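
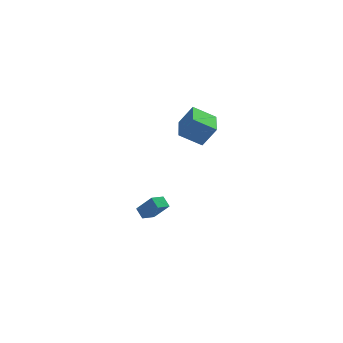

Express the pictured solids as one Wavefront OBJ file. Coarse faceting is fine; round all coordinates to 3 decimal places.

v -2.677 2.392 -4.189
v -3.105 2.855 -3.634
v -2.108 3.141 -4.377
v -2.535 3.605 -3.822
v -1.705 1.935 -3.058
v -2.132 2.399 -2.503
v -1.135 2.685 -3.246
v -1.563 3.148 -2.691
v 1.091 0.001 2.796
v -0.197 -0.283 3.609
v 0.832 1.926 3.058
v -0.456 1.642 3.872
v 1.896 -0.062 4.048
v 0.608 -0.346 4.862
v 1.637 1.863 4.311
v 0.349 1.579 5.124
f 2 4 1
f 5 2 1
f 1 4 3
f 3 5 1
f 2 8 4
f 6 2 5
f 6 8 2
f 4 8 3
f 7 5 3
f 3 8 7
f 7 6 5
f 8 6 7
f 10 12 9
f 13 10 9
f 9 12 11
f 11 13 9
f 10 16 12
f 14 10 13
f 14 16 10
f 12 16 11
f 15 13 11
f 11 16 15
f 15 14 13
f 16 14 15



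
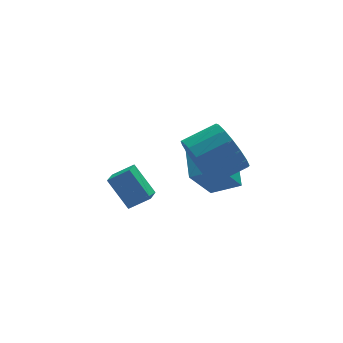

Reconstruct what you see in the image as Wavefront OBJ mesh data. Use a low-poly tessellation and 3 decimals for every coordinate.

v -4.242 1.887 2.533
v -4.635 1.16 2.837
v -3.549 1.704 2.99
v -3.942 0.977 3.294
v -3.758 1.203 1.526
v -4.151 0.476 1.83
v -3.065 1.02 1.983
v -3.458 0.293 2.287
v -1.411 1.657 2.618
v -1.082 2.104 1.751
v 0.181 2.191 2.275
v -0.149 1.743 3.142
v -1.225 2.483 2.032
v 0.038 2.57 2.556
v -1.411 2.673 2.448
v -0.148 2.759 2.972
v -1.596 2.629 2.903
v -0.333 2.716 3.426
v -1.739 2.363 3.292
v -0.477 2.45 3.816
v -1.808 1.935 3.527
v -0.545 2.022 4.051
v -1.785 1.443 3.554
v -0.522 1.53 4.078
v -1.677 1.001 3.366
v -0.414 1.087 3.89
v -1.508 0.708 3.007
v -0.245 0.795 3.531
v -1.317 0.633 2.559
v -0.054 0.719 3.083
v -1.147 0.792 2.124
v 0.115 0.879 2.648
v -1.039 1.15 1.803
v 0.224 1.236 2.327
v -1.015 1.623 1.668
v 0.248 1.71 2.192
v -1.336 2.658 1.198
v -0.402 2.178 1.691
v -0.967 4.195 1.993
v -0.033 3.716 2.486
v -0.387 3.124 -0.146
v 0.547 2.645 0.347
v -0.018 4.662 0.649
v 0.916 4.182 1.142
f 2 4 1
f 5 2 1
f 1 4 3
f 3 5 1
f 2 8 4
f 6 2 5
f 6 8 2
f 4 8 3
f 7 5 3
f 3 8 7
f 7 6 5
f 8 6 7
f 10 9 13
f 10 13 11
f 11 13 14
f 11 14 12
f 13 9 15
f 13 15 14
f 14 15 16
f 14 16 12
f 15 9 17
f 15 17 16
f 16 17 18
f 16 18 12
f 17 9 19
f 17 19 18
f 18 19 20
f 18 20 12
f 19 9 21
f 19 21 20
f 20 21 22
f 20 22 12
f 21 9 23
f 21 23 22
f 22 23 24
f 22 24 12
f 23 9 25
f 23 25 24
f 24 25 26
f 24 26 12
f 25 9 27
f 25 27 26
f 26 27 28
f 26 28 12
f 27 9 29
f 27 29 28
f 28 29 30
f 28 30 12
f 29 9 31
f 29 31 30
f 30 31 32
f 30 32 12
f 31 9 33
f 31 33 32
f 32 33 34
f 32 34 12
f 33 9 35
f 33 35 34
f 34 35 36
f 34 36 12
f 35 9 10
f 35 10 36
f 36 10 11
f 36 11 12
f 38 40 37
f 41 38 37
f 37 40 39
f 39 41 37
f 38 44 40
f 42 38 41
f 42 44 38
f 40 44 39
f 43 41 39
f 39 44 43
f 43 42 41
f 44 42 43



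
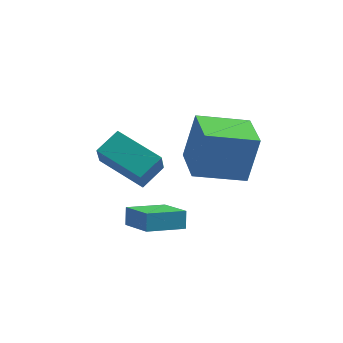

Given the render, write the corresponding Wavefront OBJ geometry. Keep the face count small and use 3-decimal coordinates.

v 1.407 -3.489 0.279
v 1.849 -3.169 2.317
v 0.963 -1.703 0.094
v 1.405 -1.382 2.132
v 3.435 -3.038 -0.232
v 3.877 -2.717 1.806
v 2.991 -1.251 -0.417
v 3.433 -0.931 1.621
v -0.146 -5.017 -1.732
v -0.158 -4.637 -1.028
v -1.032 -3.778 -2.417
v -1.044 -3.398 -1.713
v 1.244 -4.242 -2.127
v 1.232 -3.862 -1.423
v 0.358 -3.003 -2.812
v 0.346 -2.623 -2.108
v -2.373 -0.2 -1.561
v -2.4 -0.876 -0.451
v -1.638 0.666 -1.016
v -1.665 -0.01 0.094
v -0.595 -1.31 -2.194
v -0.622 -1.986 -1.084
v 0.14 -0.444 -1.649
v 0.113 -1.12 -0.539
f 2 4 1
f 5 2 1
f 1 4 3
f 3 5 1
f 2 8 4
f 6 2 5
f 6 8 2
f 4 8 3
f 7 5 3
f 3 8 7
f 7 6 5
f 8 6 7
f 10 12 9
f 13 10 9
f 9 12 11
f 11 13 9
f 10 16 12
f 14 10 13
f 14 16 10
f 12 16 11
f 15 13 11
f 11 16 15
f 15 14 13
f 16 14 15
f 18 20 17
f 21 18 17
f 17 20 19
f 19 21 17
f 18 24 20
f 22 18 21
f 22 24 18
f 20 24 19
f 23 21 19
f 19 24 23
f 23 22 21
f 24 22 23



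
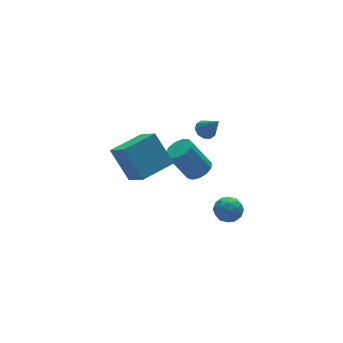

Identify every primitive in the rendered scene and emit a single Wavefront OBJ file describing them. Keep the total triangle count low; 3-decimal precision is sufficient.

v -2.887 -2.273 1.917
v -3.276 -1.066 3.398
v -2.956 -0.903 0.782
v -3.344 0.304 2.264
v -1.076 -1.984 2.156
v -1.464 -0.777 3.638
v -1.144 -0.614 1.022
v -1.533 0.593 2.503
v 2.997 2.909 -4.185
v 3.413 2.355 -3.786
v 2.52 2.917 -2.075
v 2.103 3.471 -2.475
v 3.662 2.73 -3.779
v 2.769 3.293 -2.069
v 3.7 3.163 -3.901
v 2.807 3.725 -2.191
v 3.515 3.514 -4.114
v 2.622 4.077 -2.403
v 3.164 3.674 -4.349
v 2.271 4.236 -2.638
v 2.761 3.59 -4.532
v 1.868 4.153 -2.822
v 2.433 3.29 -4.605
v 1.539 3.853 -2.895
v 2.283 2.869 -4.545
v 1.39 3.432 -2.834
v 2.36 2.461 -4.37
v 1.467 3.023 -2.66
v 2.639 2.195 -4.137
v 1.746 2.757 -2.427
v 3.032 2.155 -3.919
v 2.139 2.718 -2.209
v 0.617 -2.84 -1.513
v 1.27 -2.474 -1.762
v 1.29 -3.906 -1.318
v 1.943 -3.54 -1.567
v 1.611 -3.332 -0.882
v 1.196 -2.673 -1.003
v 1.364 -3.707 -2.077
v 0.949 -3.048 -2.198
v 1.732 -3.01 -2.111
v 1.884 -2.778 -1.373
v 0.676 -3.602 -1.707
v 0.828 -3.37 -0.969
v 0.885 -2.563 -1.655
v 1.675 -3.817 -1.425
v 1.481 -3.695 -1.023
v 1.864 -3.48 -1.169
v 0.841 -2.68 -1.208
v 1.224 -2.465 -1.355
v 1.425 -2.97 -0.838
v 1.336 -3.915 -1.725
v 1.719 -3.7 -1.872
v 0.696 -2.9 -1.911
v 1.079 -2.685 -2.057
v 1.135 -3.41 -2.242
v 1.54 -2.663 -2.006
v 1.935 -3.29 -1.892
v 1.595 -3.388 -2.191
v 1.351 -3 -2.262
v 1.629 -2.527 -1.572
v 2.025 -3.154 -1.458
v 1.83 -3.032 -1.055
v 1.586 -2.644 -1.126
v 1.901 -2.842 -1.777
v 0.535 -3.226 -1.622
v 0.931 -3.853 -1.508
v 0.974 -3.736 -1.954
v 0.73 -3.348 -2.025
v 0.625 -3.09 -1.188
v 1.02 -3.717 -1.074
v 1.209 -3.38 -0.818
v 0.965 -2.992 -0.889
v 0.659 -3.538 -1.303
v 1.448 -0.525 2.517
v 1.991 -0.323 2.534
v 1.712 -1.335 3.703
v 1.786 -0.104 2.729
v 1.451 -0.046 2.843
v 1.115 -0.171 2.833
v 0.906 -0.431 2.702
v 0.904 -0.727 2.5
v 1.11 -0.946 2.305
v 1.445 -1.005 2.191
v 1.781 -0.88 2.201
v 1.989 -0.62 2.332
f 2 4 1
f 5 2 1
f 1 4 3
f 3 5 1
f 2 8 4
f 6 2 5
f 6 8 2
f 4 8 3
f 7 5 3
f 3 8 7
f 7 6 5
f 8 6 7
f 10 9 13
f 10 13 11
f 11 13 14
f 11 14 12
f 13 9 15
f 13 15 14
f 14 15 16
f 14 16 12
f 15 9 17
f 15 17 16
f 16 17 18
f 16 18 12
f 17 9 19
f 17 19 18
f 18 19 20
f 18 20 12
f 19 9 21
f 19 21 20
f 20 21 22
f 20 22 12
f 21 9 23
f 21 23 22
f 22 23 24
f 22 24 12
f 23 9 25
f 23 25 24
f 24 25 26
f 24 26 12
f 25 9 27
f 25 27 26
f 26 27 28
f 26 28 12
f 27 9 29
f 27 29 28
f 28 29 30
f 28 30 12
f 29 9 31
f 29 31 30
f 30 31 32
f 30 32 12
f 31 9 10
f 31 10 32
f 32 10 11
f 32 11 12
f 33 70 49
f 70 44 73
f 49 73 38
f 70 73 49
f 33 49 45
f 49 38 50
f 45 50 34
f 49 50 45
f 33 45 54
f 45 34 55
f 54 55 40
f 45 55 54
f 33 54 66
f 54 40 69
f 66 69 43
f 54 69 66
f 33 66 70
f 66 43 74
f 70 74 44
f 66 74 70
f 34 50 61
f 50 38 64
f 61 64 42
f 50 64 61
f 38 73 51
f 73 44 72
f 51 72 37
f 73 72 51
f 44 74 71
f 74 43 67
f 71 67 35
f 74 67 71
f 43 69 68
f 69 40 56
f 68 56 39
f 69 56 68
f 40 55 60
f 55 34 57
f 60 57 41
f 55 57 60
f 36 62 48
f 62 42 63
f 48 63 37
f 62 63 48
f 36 48 46
f 48 37 47
f 46 47 35
f 48 47 46
f 36 46 53
f 46 35 52
f 53 52 39
f 46 52 53
f 36 53 58
f 53 39 59
f 58 59 41
f 53 59 58
f 36 58 62
f 58 41 65
f 62 65 42
f 58 65 62
f 37 63 51
f 63 42 64
f 51 64 38
f 63 64 51
f 35 47 71
f 47 37 72
f 71 72 44
f 47 72 71
f 39 52 68
f 52 35 67
f 68 67 43
f 52 67 68
f 41 59 60
f 59 39 56
f 60 56 40
f 59 56 60
f 42 65 61
f 65 41 57
f 61 57 34
f 65 57 61
f 76 75 78
f 76 78 77
f 78 75 79
f 78 79 77
f 79 75 80
f 79 80 77
f 80 75 81
f 80 81 77
f 81 75 82
f 81 82 77
f 82 75 83
f 82 83 77
f 83 75 84
f 83 84 77
f 84 75 85
f 84 85 77
f 85 75 86
f 85 86 77
f 86 75 76
f 86 76 77



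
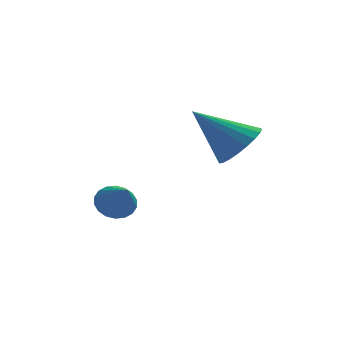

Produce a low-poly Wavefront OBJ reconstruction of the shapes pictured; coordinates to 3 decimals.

v 4.357 -3.266 -0.03
v 4.792 -2.646 0.333
v 3.063 -3.074 1.19
v 4.598 -2.472 0.1
v 4.363 -2.435 -0.156
v 4.126 -2.543 -0.389
v 3.93 -2.775 -0.561
v 3.807 -3.092 -0.641
v 3.78 -3.439 -0.615
v 3.853 -3.757 -0.489
v 4.012 -3.989 -0.283
v 4.232 -4.097 -0.033
v 4.473 -4.06 0.217
v 4.694 -3.887 0.424
v 4.857 -3.606 0.553
v 4.934 -3.266 0.581
v 4.911 -2.927 0.503
v 0.983 -1.064 -2.94
v 1.459 -1.234 -3.332
v 1.317 -2.016 -2.12
v 1.583 -1.043 -3.16
v 1.588 -0.856 -2.945
v 1.473 -0.71 -2.729
v 1.261 -0.635 -2.555
v 0.993 -0.644 -2.457
v 0.724 -0.737 -2.454
v 0.506 -0.894 -2.548
v 0.382 -1.085 -2.719
v 0.377 -1.272 -2.934
v 0.492 -1.418 -3.15
v 0.705 -1.493 -3.325
v 0.972 -1.484 -3.423
v 1.241 -1.391 -3.425
f 2 1 4
f 2 4 3
f 4 1 5
f 4 5 3
f 5 1 6
f 5 6 3
f 6 1 7
f 6 7 3
f 7 1 8
f 7 8 3
f 8 1 9
f 8 9 3
f 9 1 10
f 9 10 3
f 10 1 11
f 10 11 3
f 11 1 12
f 11 12 3
f 12 1 13
f 12 13 3
f 13 1 14
f 13 14 3
f 14 1 15
f 14 15 3
f 15 1 16
f 15 16 3
f 16 1 17
f 16 17 3
f 17 1 2
f 17 2 3
f 19 18 21
f 19 21 20
f 21 18 22
f 21 22 20
f 22 18 23
f 22 23 20
f 23 18 24
f 23 24 20
f 24 18 25
f 24 25 20
f 25 18 26
f 25 26 20
f 26 18 27
f 26 27 20
f 27 18 28
f 27 28 20
f 28 18 29
f 28 29 20
f 29 18 30
f 29 30 20
f 30 18 31
f 30 31 20
f 31 18 32
f 31 32 20
f 32 18 33
f 32 33 20
f 33 18 19
f 33 19 20



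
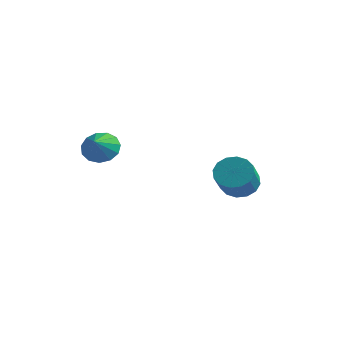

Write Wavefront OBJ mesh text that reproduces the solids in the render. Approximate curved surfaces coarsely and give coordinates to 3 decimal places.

v -1.94 -2.499 0.149
v -1.637 -2.916 -0.564
v -1.56 -3.321 0.791
v -1.269 -2.623 -0.407
v -1.114 -2.291 -0.073
v -1.221 -2.025 0.331
v -1.556 -1.909 0.678
v -2.013 -1.981 0.856
v -2.447 -2.217 0.81
v -2.72 -2.542 0.554
v -2.745 -2.854 0.17
v -2.514 -3.053 -0.222
v -2.101 -3.076 -0.495
v 1.075 3.262 -2.796
v 1.92 3.342 -3.178
v 2.529 2.118 -2.086
v 1.685 2.038 -1.704
v 1.915 3.661 -2.818
v 2.524 2.437 -1.725
v 1.686 3.873 -2.451
v 2.295 2.649 -1.359
v 1.293 3.922 -2.178
v 1.902 2.698 -1.086
v 0.841 3.794 -2.07
v 1.451 2.57 -0.978
v 0.453 3.523 -2.156
v 1.062 2.299 -1.064
v 0.231 3.182 -2.414
v 0.84 1.958 -1.322
v 0.236 2.863 -2.775
v 0.845 1.639 -1.682
v 0.465 2.651 -3.141
v 1.074 1.427 -2.049
v 0.858 2.602 -3.414
v 1.467 1.378 -2.322
v 1.309 2.73 -3.522
v 1.919 1.506 -2.43
v 1.698 3.001 -3.436
v 2.307 1.777 -2.344
f 2 1 4
f 2 4 3
f 4 1 5
f 4 5 3
f 5 1 6
f 5 6 3
f 6 1 7
f 6 7 3
f 7 1 8
f 7 8 3
f 8 1 9
f 8 9 3
f 9 1 10
f 9 10 3
f 10 1 11
f 10 11 3
f 11 1 12
f 11 12 3
f 12 1 13
f 12 13 3
f 13 1 2
f 13 2 3
f 15 14 18
f 15 18 16
f 16 18 19
f 16 19 17
f 18 14 20
f 18 20 19
f 19 20 21
f 19 21 17
f 20 14 22
f 20 22 21
f 21 22 23
f 21 23 17
f 22 14 24
f 22 24 23
f 23 24 25
f 23 25 17
f 24 14 26
f 24 26 25
f 25 26 27
f 25 27 17
f 26 14 28
f 26 28 27
f 27 28 29
f 27 29 17
f 28 14 30
f 28 30 29
f 29 30 31
f 29 31 17
f 30 14 32
f 30 32 31
f 31 32 33
f 31 33 17
f 32 14 34
f 32 34 33
f 33 34 35
f 33 35 17
f 34 14 36
f 34 36 35
f 35 36 37
f 35 37 17
f 36 14 38
f 36 38 37
f 37 38 39
f 37 39 17
f 38 14 15
f 38 15 39
f 39 15 16
f 39 16 17



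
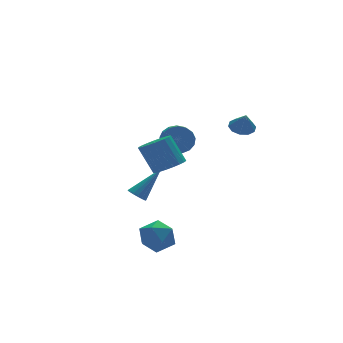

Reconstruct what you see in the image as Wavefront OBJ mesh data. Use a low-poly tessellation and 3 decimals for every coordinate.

v -2.144 -1.11 -1.84
v -1.899 -0.703 -2.173
v -0.596 -0.83 -0.36
v -2.077 -0.561 -2.014
v -2.27 -0.545 -1.815
v -2.434 -0.658 -1.622
v -2.532 -0.874 -1.479
v -2.541 -1.145 -1.418
v -2.459 -1.408 -1.454
v -2.305 -1.602 -1.579
v -2.114 -1.684 -1.763
v -1.93 -1.635 -1.965
v -1.795 -1.465 -2.138
v -1.74 -1.214 -2.243
v -1.778 -0.939 -2.256
v 1.928 2.391 -0.063
v 2.365 1.918 -0.72
v 1.869 0.757 -0.215
v 1.432 1.229 0.443
v 2.657 1.936 -0.391
v 2.161 0.775 0.114
v 2.783 2.058 0.013
v 2.286 0.897 0.518
v 2.712 2.256 0.4
v 2.216 1.095 0.905
v 2.462 2.486 0.68
v 1.966 1.324 1.186
v 2.09 2.693 0.791
v 1.594 1.532 1.296
v 1.68 2.831 0.706
v 1.184 1.67 1.211
v 1.328 2.868 0.445
v 0.831 1.707 0.95
v 1.113 2.796 0.068
v 0.616 1.635 0.573
v 1.084 2.631 -0.339
v 0.588 1.47 0.166
v 1.249 2.411 -0.683
v 0.753 1.25 -0.178
v 1.57 2.186 -0.885
v 1.074 1.025 -0.38
v 1.972 2.008 -0.898
v 1.476 0.847 -0.393
v 2.76 -3.267 2.962
v 3.188 -2.749 3.222
v 2.72 -3.733 3.958
v 2.766 -2.615 3.268
v 2.342 -2.73 3.197
v 2.078 -3.05 3.036
v 2.074 -3.452 2.847
v 2.332 -3.785 2.703
v 2.754 -3.919 2.657
v 3.178 -3.804 2.728
v 3.443 -3.484 2.888
v 3.446 -3.081 3.077
v -2.633 -2.757 -4.479
v -1.838 -2.289 -3.912
v -2.282 -4.291 -3.708
v -1.487 -3.823 -3.141
v -2.519 -3.572 -2.932
v -2.736 -2.625 -3.409
v -1.384 -3.955 -4.211
v -1.601 -3.008 -4.688
v -1.065 -3.03 -3.746
v -1.767 -2.794 -2.956
v -2.353 -3.786 -4.664
v -3.055 -3.55 -3.874
v -1.692 -3.967 1.371
v -1.045 -3.358 1.228
v -1.481 -2.544 2.727
v -2.128 -3.153 2.869
v -1.339 -3.201 1.058
v -1.774 -2.387 2.556
v -1.693 -3.176 0.941
v -2.129 -2.362 2.439
v -2.048 -3.288 0.899
v -2.484 -2.474 2.397
v -2.341 -3.518 0.938
v -2.777 -2.704 2.437
v -2.522 -3.825 1.052
v -2.958 -3.011 2.551
v -2.559 -4.156 1.222
v -2.995 -3.343 2.72
v -2.447 -4.455 1.417
v -2.882 -3.642 2.915
v -2.204 -4.67 1.604
v -2.639 -3.856 3.102
v -1.872 -4.763 1.751
v -2.308 -3.949 3.249
v -1.51 -4.718 1.832
v -1.945 -3.904 3.33
v -1.179 -4.543 1.833
v -1.614 -3.73 3.332
v -0.936 -4.269 1.755
v -1.372 -3.455 3.253
v -0.825 -3.943 1.61
v -1.261 -3.129 3.108
v -0.863 -3.62 1.424
v -1.299 -2.807 2.922
f 2 1 4
f 2 4 3
f 4 1 5
f 4 5 3
f 5 1 6
f 5 6 3
f 6 1 7
f 6 7 3
f 7 1 8
f 7 8 3
f 8 1 9
f 8 9 3
f 9 1 10
f 9 10 3
f 10 1 11
f 10 11 3
f 11 1 12
f 11 12 3
f 12 1 13
f 12 13 3
f 13 1 14
f 13 14 3
f 14 1 15
f 14 15 3
f 15 1 2
f 15 2 3
f 17 16 20
f 17 20 18
f 18 20 21
f 18 21 19
f 20 16 22
f 20 22 21
f 21 22 23
f 21 23 19
f 22 16 24
f 22 24 23
f 23 24 25
f 23 25 19
f 24 16 26
f 24 26 25
f 25 26 27
f 25 27 19
f 26 16 28
f 26 28 27
f 27 28 29
f 27 29 19
f 28 16 30
f 28 30 29
f 29 30 31
f 29 31 19
f 30 16 32
f 30 32 31
f 31 32 33
f 31 33 19
f 32 16 34
f 32 34 33
f 33 34 35
f 33 35 19
f 34 16 36
f 34 36 35
f 35 36 37
f 35 37 19
f 36 16 38
f 36 38 37
f 37 38 39
f 37 39 19
f 38 16 40
f 38 40 39
f 39 40 41
f 39 41 19
f 40 16 42
f 40 42 41
f 41 42 43
f 41 43 19
f 42 16 17
f 42 17 43
f 43 17 18
f 43 18 19
f 45 44 47
f 45 47 46
f 47 44 48
f 47 48 46
f 48 44 49
f 48 49 46
f 49 44 50
f 49 50 46
f 50 44 51
f 50 51 46
f 51 44 52
f 51 52 46
f 52 44 53
f 52 53 46
f 53 44 54
f 53 54 46
f 54 44 55
f 54 55 46
f 55 44 45
f 55 45 46
f 56 67 61
f 56 61 57
f 56 57 63
f 56 63 66
f 56 66 67
f 57 61 65
f 61 67 60
f 67 66 58
f 66 63 62
f 63 57 64
f 59 65 60
f 59 60 58
f 59 58 62
f 59 62 64
f 59 64 65
f 60 65 61
f 58 60 67
f 62 58 66
f 64 62 63
f 65 64 57
f 69 68 72
f 69 72 70
f 70 72 73
f 70 73 71
f 72 68 74
f 72 74 73
f 73 74 75
f 73 75 71
f 74 68 76
f 74 76 75
f 75 76 77
f 75 77 71
f 76 68 78
f 76 78 77
f 77 78 79
f 77 79 71
f 78 68 80
f 78 80 79
f 79 80 81
f 79 81 71
f 80 68 82
f 80 82 81
f 81 82 83
f 81 83 71
f 82 68 84
f 82 84 83
f 83 84 85
f 83 85 71
f 84 68 86
f 84 86 85
f 85 86 87
f 85 87 71
f 86 68 88
f 86 88 87
f 87 88 89
f 87 89 71
f 88 68 90
f 88 90 89
f 89 90 91
f 89 91 71
f 90 68 92
f 90 92 91
f 91 92 93
f 91 93 71
f 92 68 94
f 92 94 93
f 93 94 95
f 93 95 71
f 94 68 96
f 94 96 95
f 95 96 97
f 95 97 71
f 96 68 98
f 96 98 97
f 97 98 99
f 97 99 71
f 98 68 69
f 98 69 99
f 99 69 70
f 99 70 71



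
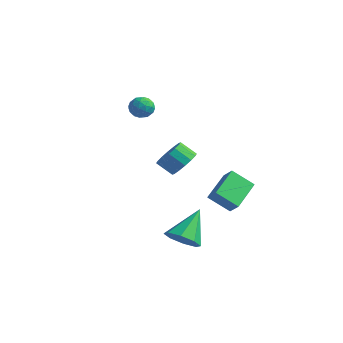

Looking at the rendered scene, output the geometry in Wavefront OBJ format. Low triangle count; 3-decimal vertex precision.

v -2.936 0.378 3.425
v -2.514 0.391 2.822
v -3.726 -0.311 2.858
v -3.304 -0.298 2.255
v -3.077 -0.659 2.855
v -2.589 -0.233 3.206
v -3.651 0.313 2.474
v -3.163 0.739 2.825
v -2.956 0.351 2.235
v -2.601 -0.25 2.47
v -3.639 0.33 3.21
v -3.284 -0.271 3.445
v -2.656 0.444 3.173
v -3.584 -0.364 2.507
v -3.451 -0.577 2.859
v -3.203 -0.569 2.505
v -2.7 0.078 3.399
v -2.452 0.085 3.044
v -2.783 -0.531 3.064
v -3.788 -0.005 2.636
v -3.54 0.002 2.281
v -3.037 0.649 3.175
v -2.789 0.657 2.821
v -3.457 0.611 2.616
v -2.668 0.429 2.474
v -3.132 0.024 2.14
v -3.336 0.383 2.269
v -3.049 0.633 2.475
v -2.459 0.076 2.612
v -2.923 -0.329 2.278
v -2.79 -0.541 2.631
v -2.503 -0.291 2.837
v -2.719 0.052 2.267
v -3.317 0.409 3.402
v -3.781 0.004 3.068
v -3.737 0.371 2.843
v -3.45 0.621 3.049
v -3.108 0.056 3.54
v -3.572 -0.349 3.206
v -3.191 -0.553 3.205
v -2.904 -0.303 3.411
v -3.521 0.028 3.413
v 0.205 -0.308 -0.083
v 0.868 -0.534 0.498
v 0.117 -0.918 1.205
v -0.545 -0.692 0.623
v 0.75 -0.093 0.613
v -0 -0.477 1.319
v 0.487 0.291 0.541
v -0.264 -0.093 1.248
v 0.148 0.514 0.302
v -0.603 0.131 1.009
v -0.176 0.517 -0.04
v -0.926 0.133 0.666
v -0.397 0.299 -0.394
v -1.148 -0.085 0.312
v -0.457 -0.082 -0.665
v -1.208 -0.466 0.042
v -0.34 -0.523 -0.779
v -1.09 -0.907 -0.073
v -0.076 -0.907 -0.708
v -0.827 -1.291 -0.001
v 0.263 -1.131 -0.469
v -0.488 -1.514 0.238
v 0.586 -1.133 -0.126
v -0.164 -1.517 0.58
v 0.808 -0.915 0.228
v 0.057 -1.299 0.934
v 3.681 -4.233 -2.704
v 4.122 -4.805 -2.042
v 3.459 -2.727 -1.256
v 4.607 -4.373 -2.416
v 4.55 -3.859 -2.96
v 3.983 -3.564 -3.353
v 3.24 -3.66 -3.366
v 2.754 -4.092 -2.991
v 2.812 -4.606 -2.448
v 3.378 -4.901 -2.055
v 2.277 0.853 -3.186
v 1.32 0.191 -2.272
v 1.832 2.598 -2.388
v 0.875 1.936 -1.474
v 2.925 0.744 -2.586
v 1.968 0.082 -1.672
v 2.48 2.489 -1.788
v 1.523 1.827 -0.874
f 1 38 17
f 38 12 41
f 17 41 6
f 38 41 17
f 1 17 13
f 17 6 18
f 13 18 2
f 17 18 13
f 1 13 22
f 13 2 23
f 22 23 8
f 13 23 22
f 1 22 34
f 22 8 37
f 34 37 11
f 22 37 34
f 1 34 38
f 34 11 42
f 38 42 12
f 34 42 38
f 2 18 29
f 18 6 32
f 29 32 10
f 18 32 29
f 6 41 19
f 41 12 40
f 19 40 5
f 41 40 19
f 12 42 39
f 42 11 35
f 39 35 3
f 42 35 39
f 11 37 36
f 37 8 24
f 36 24 7
f 37 24 36
f 8 23 28
f 23 2 25
f 28 25 9
f 23 25 28
f 4 30 16
f 30 10 31
f 16 31 5
f 30 31 16
f 4 16 14
f 16 5 15
f 14 15 3
f 16 15 14
f 4 14 21
f 14 3 20
f 21 20 7
f 14 20 21
f 4 21 26
f 21 7 27
f 26 27 9
f 21 27 26
f 4 26 30
f 26 9 33
f 30 33 10
f 26 33 30
f 5 31 19
f 31 10 32
f 19 32 6
f 31 32 19
f 3 15 39
f 15 5 40
f 39 40 12
f 15 40 39
f 7 20 36
f 20 3 35
f 36 35 11
f 20 35 36
f 9 27 28
f 27 7 24
f 28 24 8
f 27 24 28
f 10 33 29
f 33 9 25
f 29 25 2
f 33 25 29
f 44 43 47
f 44 47 45
f 45 47 48
f 45 48 46
f 47 43 49
f 47 49 48
f 48 49 50
f 48 50 46
f 49 43 51
f 49 51 50
f 50 51 52
f 50 52 46
f 51 43 53
f 51 53 52
f 52 53 54
f 52 54 46
f 53 43 55
f 53 55 54
f 54 55 56
f 54 56 46
f 55 43 57
f 55 57 56
f 56 57 58
f 56 58 46
f 57 43 59
f 57 59 58
f 58 59 60
f 58 60 46
f 59 43 61
f 59 61 60
f 60 61 62
f 60 62 46
f 61 43 63
f 61 63 62
f 62 63 64
f 62 64 46
f 63 43 65
f 63 65 64
f 64 65 66
f 64 66 46
f 65 43 67
f 65 67 66
f 66 67 68
f 66 68 46
f 67 43 44
f 67 44 68
f 68 44 45
f 68 45 46
f 70 69 72
f 70 72 71
f 72 69 73
f 72 73 71
f 73 69 74
f 73 74 71
f 74 69 75
f 74 75 71
f 75 69 76
f 75 76 71
f 76 69 77
f 76 77 71
f 77 69 78
f 77 78 71
f 78 69 70
f 78 70 71
f 80 82 79
f 83 80 79
f 79 82 81
f 81 83 79
f 80 86 82
f 84 80 83
f 84 86 80
f 82 86 81
f 85 83 81
f 81 86 85
f 85 84 83
f 86 84 85



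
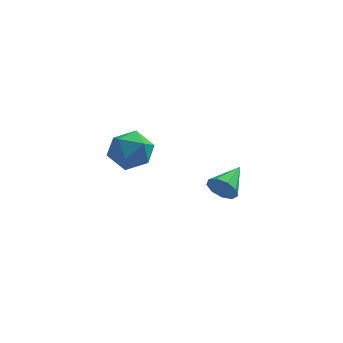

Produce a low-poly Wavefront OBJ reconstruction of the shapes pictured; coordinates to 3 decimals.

v -0.057 1.136 -1.692
v 0.171 0.838 -1.138
v 0.517 2.364 -1.268
v 0.483 0.807 -1.472
v 0.542 0.931 -1.909
v 0.321 1.151 -2.245
v -0.077 1.364 -2.322
v -0.466 1.47 -2.105
v -0.664 1.421 -1.694
v -0.577 1.238 -1.283
v -0.248 1.008 -1.063
v -3.591 -2.326 3.12
v -2.794 -2.329 3.546
v -3.066 -3.271 2.134
v -2.269 -3.274 2.56
v -2.992 -3.651 2.951
v -3.316 -3.066 3.561
v -2.544 -2.534 2.119
v -2.868 -1.949 2.729
v -2.146 -2.457 2.928
v -2.423 -3.147 3.442
v -3.437 -2.453 2.238
v -3.714 -3.143 2.752
f 2 1 4
f 2 4 3
f 4 1 5
f 4 5 3
f 5 1 6
f 5 6 3
f 6 1 7
f 6 7 3
f 7 1 8
f 7 8 3
f 8 1 9
f 8 9 3
f 9 1 10
f 9 10 3
f 10 1 11
f 10 11 3
f 11 1 2
f 11 2 3
f 12 23 17
f 12 17 13
f 12 13 19
f 12 19 22
f 12 22 23
f 13 17 21
f 17 23 16
f 23 22 14
f 22 19 18
f 19 13 20
f 15 21 16
f 15 16 14
f 15 14 18
f 15 18 20
f 15 20 21
f 16 21 17
f 14 16 23
f 18 14 22
f 20 18 19
f 21 20 13



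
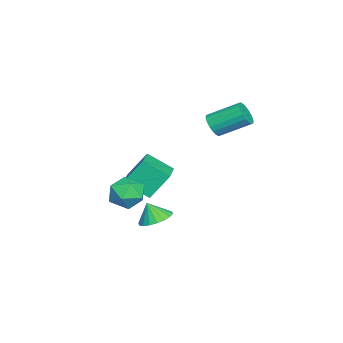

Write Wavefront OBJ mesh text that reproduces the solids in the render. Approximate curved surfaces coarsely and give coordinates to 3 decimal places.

v 1.509 -2.028 -3.477
v 2.358 -2.49 -3.639
v 1.451 -2.512 -2.403
v 2.485 -2.112 -3.462
v 2.419 -1.718 -3.288
v 2.173 -1.385 -3.152
v 1.795 -1.179 -3.08
v 1.36 -1.142 -3.086
v 0.955 -1.28 -3.17
v 0.66 -1.566 -3.315
v 0.533 -1.944 -3.492
v 0.599 -2.339 -3.666
v 0.845 -2.671 -3.803
v 1.223 -2.877 -3.875
v 1.658 -2.914 -3.868
v 2.063 -2.776 -3.784
v -2.447 0.174 1.802
v -1.854 -0.033 2.298
v -2.08 1.698 3.293
v -2.673 1.906 2.798
v -1.683 0.139 2.037
v -1.909 1.87 3.033
v -1.663 0.318 1.73
v -1.889 2.049 2.726
v -1.799 0.469 1.437
v -2.025 2.2 2.433
v -2.063 0.561 1.217
v -2.288 2.292 2.213
v -2.403 0.577 1.112
v -2.628 2.308 2.108
v -2.751 0.513 1.144
v -2.977 2.244 2.14
v -3.04 0.382 1.307
v -3.266 2.113 2.302
v -3.211 0.21 1.567
v -3.437 1.941 2.563
v -3.231 0.031 1.874
v -3.457 1.762 2.87
v -3.095 -0.12 2.167
v -3.321 1.611 3.163
v -2.832 -0.212 2.387
v -3.057 1.519 3.383
v -2.492 -0.228 2.492
v -2.717 1.503 3.488
v -2.143 -0.164 2.46
v -2.369 1.567 3.456
v 2.568 -2.451 -1.585
v 3.542 -2.949 -1.8
v 2.398 -3.431 -0.08
v 3.372 -3.929 -0.295
v 3.348 -2.852 -0.009
v 3.453 -2.246 -0.939
v 2.487 -4.134 -0.941
v 2.592 -3.528 -1.871
v 3.491 -3.989 -1.402
v 4.024 -3.197 -0.826
v 1.916 -3.183 -1.054
v 2.449 -2.391 -0.478
v -4.313 -3.533 -4.508
v -4.339 -5.053 -3.507
v -4.784 -2.515 -2.974
v -4.809 -4.035 -1.973
v -2.231 -3.265 -4.047
v -2.256 -4.785 -3.046
v -2.701 -2.247 -2.513
v -2.727 -3.767 -1.512
f 2 1 4
f 2 4 3
f 4 1 5
f 4 5 3
f 5 1 6
f 5 6 3
f 6 1 7
f 6 7 3
f 7 1 8
f 7 8 3
f 8 1 9
f 8 9 3
f 9 1 10
f 9 10 3
f 10 1 11
f 10 11 3
f 11 1 12
f 11 12 3
f 12 1 13
f 12 13 3
f 13 1 14
f 13 14 3
f 14 1 15
f 14 15 3
f 15 1 16
f 15 16 3
f 16 1 2
f 16 2 3
f 18 17 21
f 18 21 19
f 19 21 22
f 19 22 20
f 21 17 23
f 21 23 22
f 22 23 24
f 22 24 20
f 23 17 25
f 23 25 24
f 24 25 26
f 24 26 20
f 25 17 27
f 25 27 26
f 26 27 28
f 26 28 20
f 27 17 29
f 27 29 28
f 28 29 30
f 28 30 20
f 29 17 31
f 29 31 30
f 30 31 32
f 30 32 20
f 31 17 33
f 31 33 32
f 32 33 34
f 32 34 20
f 33 17 35
f 33 35 34
f 34 35 36
f 34 36 20
f 35 17 37
f 35 37 36
f 36 37 38
f 36 38 20
f 37 17 39
f 37 39 38
f 38 39 40
f 38 40 20
f 39 17 41
f 39 41 40
f 40 41 42
f 40 42 20
f 41 17 43
f 41 43 42
f 42 43 44
f 42 44 20
f 43 17 45
f 43 45 44
f 44 45 46
f 44 46 20
f 45 17 18
f 45 18 46
f 46 18 19
f 46 19 20
f 47 58 52
f 47 52 48
f 47 48 54
f 47 54 57
f 47 57 58
f 48 52 56
f 52 58 51
f 58 57 49
f 57 54 53
f 54 48 55
f 50 56 51
f 50 51 49
f 50 49 53
f 50 53 55
f 50 55 56
f 51 56 52
f 49 51 58
f 53 49 57
f 55 53 54
f 56 55 48
f 60 62 59
f 63 60 59
f 59 62 61
f 61 63 59
f 60 66 62
f 64 60 63
f 64 66 60
f 62 66 61
f 65 63 61
f 61 66 65
f 65 64 63
f 66 64 65



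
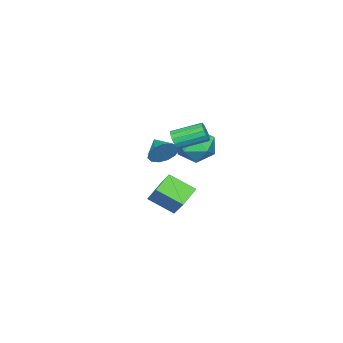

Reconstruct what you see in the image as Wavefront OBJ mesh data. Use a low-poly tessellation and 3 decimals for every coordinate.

v 2.027 0.739 2.703
v 2.239 1.052 2.237
v 1.484 2.415 2.812
v 1.273 2.101 3.277
v 1.965 0.941 2.141
v 1.21 2.303 2.716
v 1.708 0.776 2.196
v 0.953 2.138 2.771
v 1.536 0.6 2.387
v 0.782 1.963 2.962
v 1.497 0.462 2.662
v 0.742 1.824 3.237
v 1.599 0.398 2.948
v 0.844 1.76 3.523
v 1.816 0.425 3.168
v 1.061 1.788 3.743
v 2.09 0.537 3.264
v 1.335 1.899 3.839
v 2.347 0.702 3.209
v 1.592 2.064 3.784
v 2.518 0.877 3.018
v 1.764 2.24 3.593
v 2.558 1.016 2.743
v 1.803 2.378 3.318
v 2.456 1.08 2.457
v 1.701 2.442 3.032
v -1.225 -2.599 -3.848
v -2.318 -2.413 -3.17
v -1.52 -1.158 -4.721
v -2.613 -0.972 -4.042
v -0.107 -1.468 -2.358
v -1.2 -1.282 -1.679
v -0.402 -0.027 -3.23
v -1.495 0.159 -2.552
v -0.905 1.479 1.82
v 0.125 1.594 1.283
v -1.065 -0.274 1.137
v -0.035 -0.159 0.6
v -0.082 -0.22 1.764
v 0.016 0.863 2.187
v -0.956 0.457 0.233
v -0.858 1.54 0.656
v 0.093 0.963 0.303
v 0.633 0.545 1.249
v -1.573 0.775 1.171
v -1.033 0.357 2.117
v -2.227 -2.179 -0.747
v -1.595 -2.357 -0.13
v -2.953 -3.121 -0.273
v -1.905 -2.013 0.077
v -2.317 -1.722 0.024
v -2.701 -1.577 -0.275
v -2.933 -1.622 -0.723
v -2.942 -1.844 -1.178
v -2.724 -2.173 -1.497
v -2.347 -2.503 -1.577
v -1.933 -2.731 -1.394
v -1.612 -2.783 -1.005
v -1.486 -2.644 -0.534
f 2 1 5
f 2 5 3
f 3 5 6
f 3 6 4
f 5 1 7
f 5 7 6
f 6 7 8
f 6 8 4
f 7 1 9
f 7 9 8
f 8 9 10
f 8 10 4
f 9 1 11
f 9 11 10
f 10 11 12
f 10 12 4
f 11 1 13
f 11 13 12
f 12 13 14
f 12 14 4
f 13 1 15
f 13 15 14
f 14 15 16
f 14 16 4
f 15 1 17
f 15 17 16
f 16 17 18
f 16 18 4
f 17 1 19
f 17 19 18
f 18 19 20
f 18 20 4
f 19 1 21
f 19 21 20
f 20 21 22
f 20 22 4
f 21 1 23
f 21 23 22
f 22 23 24
f 22 24 4
f 23 1 25
f 23 25 24
f 24 25 26
f 24 26 4
f 25 1 2
f 25 2 26
f 26 2 3
f 26 3 4
f 28 30 27
f 31 28 27
f 27 30 29
f 29 31 27
f 28 34 30
f 32 28 31
f 32 34 28
f 30 34 29
f 33 31 29
f 29 34 33
f 33 32 31
f 34 32 33
f 35 46 40
f 35 40 36
f 35 36 42
f 35 42 45
f 35 45 46
f 36 40 44
f 40 46 39
f 46 45 37
f 45 42 41
f 42 36 43
f 38 44 39
f 38 39 37
f 38 37 41
f 38 41 43
f 38 43 44
f 39 44 40
f 37 39 46
f 41 37 45
f 43 41 42
f 44 43 36
f 48 47 50
f 48 50 49
f 50 47 51
f 50 51 49
f 51 47 52
f 51 52 49
f 52 47 53
f 52 53 49
f 53 47 54
f 53 54 49
f 54 47 55
f 54 55 49
f 55 47 56
f 55 56 49
f 56 47 57
f 56 57 49
f 57 47 58
f 57 58 49
f 58 47 59
f 58 59 49
f 59 47 48
f 59 48 49



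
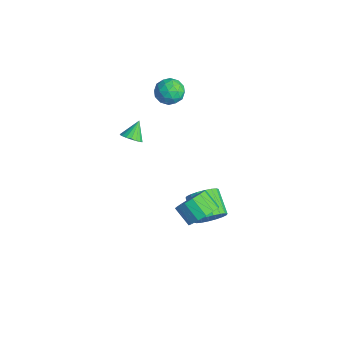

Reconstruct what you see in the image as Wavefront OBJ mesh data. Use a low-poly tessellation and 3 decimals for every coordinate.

v 3.855 0.827 -1.387
v 4.363 1.156 -0.554
v 3.352 0.803 0.201
v 2.845 0.473 -0.633
v 4.087 1.58 -0.724
v 3.077 1.226 0.031
v 3.75 1.802 -1.072
v 2.739 1.448 -0.317
v 3.44 1.762 -1.505
v 2.43 1.409 -0.75
v 3.242 1.472 -1.906
v 2.232 1.119 -1.151
v 3.208 1.009 -2.168
v 2.198 0.656 -1.413
v 3.348 0.497 -2.221
v 2.337 0.144 -1.466
v 3.623 0.074 -2.051
v 2.613 -0.28 -1.296
v 3.961 -0.148 -1.703
v 2.95 -0.502 -0.948
v 4.27 -0.109 -1.27
v 3.26 -0.462 -0.515
v 4.468 0.181 -0.869
v 3.458 -0.172 -0.114
v 4.502 0.644 -0.607
v 3.492 0.291 0.148
v 2.384 1.995 -3.705
v 2.769 1.488 -2.96
v 1.281 1.639 -2.089
v 0.896 2.145 -2.835
v 2.869 1.9 -2.859
v 1.382 2.051 -1.989
v 2.874 2.331 -2.926
v 1.386 2.482 -2.056
v 2.781 2.696 -3.147
v 1.294 2.846 -2.277
v 2.61 2.921 -3.479
v 1.122 3.072 -2.608
v 2.394 2.963 -3.856
v 0.906 3.114 -2.985
v 2.176 2.813 -4.202
v 0.688 2.964 -3.332
v 1.999 2.501 -4.451
v 0.511 2.652 -3.58
v 1.898 2.089 -4.551
v 0.411 2.24 -3.681
v 1.894 1.658 -4.484
v 0.406 1.809 -3.614
v 1.986 1.294 -4.263
v 0.499 1.444 -3.393
v 2.158 1.068 -3.932
v 0.67 1.219 -3.061
v 2.374 1.026 -3.555
v 0.886 1.177 -2.684
v 2.592 1.176 -3.208
v 1.104 1.327 -2.338
v -1.238 -1.26 1.967
v -0.747 -1.469 2.405
v -1.722 -0.54 2.853
v -0.621 -1.222 2.273
v -0.617 -0.983 2.081
v -0.736 -0.798 1.866
v -0.954 -0.705 1.671
v -1.229 -0.722 1.535
v -1.506 -0.846 1.484
v -1.729 -1.051 1.529
v -1.856 -1.298 1.661
v -1.86 -1.538 1.854
v -1.741 -1.722 2.068
v -1.522 -1.815 2.263
v -1.248 -1.798 2.399
v -0.971 -1.674 2.45
v -2.169 2.245 3.381
v -1.601 1.919 4.049
v -3.299 1.401 3.931
v -2.731 1.075 4.599
v -3.004 1.969 4.614
v -2.306 2.491 4.274
v -2.594 0.829 3.706
v -1.896 1.351 3.366
v -1.863 1.043 4.249
v -2.116 1.748 4.81
v -2.784 1.572 3.17
v -3.037 2.277 3.731
v -1.786 2.156 3.667
v -3.114 1.164 4.313
v -3.275 1.69 4.322
v -2.941 1.498 4.715
v -2.2 2.493 3.799
v -1.866 2.301 4.191
v -2.691 2.33 4.524
v -3.034 1.019 3.789
v -2.7 0.827 4.181
v -1.959 1.822 3.265
v -1.625 1.63 3.658
v -2.209 0.99 3.456
v -1.606 1.45 4.177
v -2.27 0.953 4.5
v -2.19 0.809 3.976
v -1.779 1.116 3.776
v -1.755 1.864 4.507
v -2.419 1.368 4.83
v -2.58 1.894 4.839
v -2.169 2.2 4.639
v -1.909 1.349 4.625
v -2.481 1.952 3.15
v -3.145 1.456 3.473
v -2.731 1.12 3.341
v -2.32 1.426 3.141
v -2.63 2.367 3.48
v -3.294 1.87 3.803
v -3.121 2.204 4.204
v -2.71 2.511 4.004
v -2.991 1.971 3.355
f 2 1 5
f 2 5 3
f 3 5 6
f 3 6 4
f 5 1 7
f 5 7 6
f 6 7 8
f 6 8 4
f 7 1 9
f 7 9 8
f 8 9 10
f 8 10 4
f 9 1 11
f 9 11 10
f 10 11 12
f 10 12 4
f 11 1 13
f 11 13 12
f 12 13 14
f 12 14 4
f 13 1 15
f 13 15 14
f 14 15 16
f 14 16 4
f 15 1 17
f 15 17 16
f 16 17 18
f 16 18 4
f 17 1 19
f 17 19 18
f 18 19 20
f 18 20 4
f 19 1 21
f 19 21 20
f 20 21 22
f 20 22 4
f 21 1 23
f 21 23 22
f 22 23 24
f 22 24 4
f 23 1 25
f 23 25 24
f 24 25 26
f 24 26 4
f 25 1 2
f 25 2 26
f 26 2 3
f 26 3 4
f 28 27 31
f 28 31 29
f 29 31 32
f 29 32 30
f 31 27 33
f 31 33 32
f 32 33 34
f 32 34 30
f 33 27 35
f 33 35 34
f 34 35 36
f 34 36 30
f 35 27 37
f 35 37 36
f 36 37 38
f 36 38 30
f 37 27 39
f 37 39 38
f 38 39 40
f 38 40 30
f 39 27 41
f 39 41 40
f 40 41 42
f 40 42 30
f 41 27 43
f 41 43 42
f 42 43 44
f 42 44 30
f 43 27 45
f 43 45 44
f 44 45 46
f 44 46 30
f 45 27 47
f 45 47 46
f 46 47 48
f 46 48 30
f 47 27 49
f 47 49 48
f 48 49 50
f 48 50 30
f 49 27 51
f 49 51 50
f 50 51 52
f 50 52 30
f 51 27 53
f 51 53 52
f 52 53 54
f 52 54 30
f 53 27 55
f 53 55 54
f 54 55 56
f 54 56 30
f 55 27 28
f 55 28 56
f 56 28 29
f 56 29 30
f 58 57 60
f 58 60 59
f 60 57 61
f 60 61 59
f 61 57 62
f 61 62 59
f 62 57 63
f 62 63 59
f 63 57 64
f 63 64 59
f 64 57 65
f 64 65 59
f 65 57 66
f 65 66 59
f 66 57 67
f 66 67 59
f 67 57 68
f 67 68 59
f 68 57 69
f 68 69 59
f 69 57 70
f 69 70 59
f 70 57 71
f 70 71 59
f 71 57 72
f 71 72 59
f 72 57 58
f 72 58 59
f 73 110 89
f 110 84 113
f 89 113 78
f 110 113 89
f 73 89 85
f 89 78 90
f 85 90 74
f 89 90 85
f 73 85 94
f 85 74 95
f 94 95 80
f 85 95 94
f 73 94 106
f 94 80 109
f 106 109 83
f 94 109 106
f 73 106 110
f 106 83 114
f 110 114 84
f 106 114 110
f 74 90 101
f 90 78 104
f 101 104 82
f 90 104 101
f 78 113 91
f 113 84 112
f 91 112 77
f 113 112 91
f 84 114 111
f 114 83 107
f 111 107 75
f 114 107 111
f 83 109 108
f 109 80 96
f 108 96 79
f 109 96 108
f 80 95 100
f 95 74 97
f 100 97 81
f 95 97 100
f 76 102 88
f 102 82 103
f 88 103 77
f 102 103 88
f 76 88 86
f 88 77 87
f 86 87 75
f 88 87 86
f 76 86 93
f 86 75 92
f 93 92 79
f 86 92 93
f 76 93 98
f 93 79 99
f 98 99 81
f 93 99 98
f 76 98 102
f 98 81 105
f 102 105 82
f 98 105 102
f 77 103 91
f 103 82 104
f 91 104 78
f 103 104 91
f 75 87 111
f 87 77 112
f 111 112 84
f 87 112 111
f 79 92 108
f 92 75 107
f 108 107 83
f 92 107 108
f 81 99 100
f 99 79 96
f 100 96 80
f 99 96 100
f 82 105 101
f 105 81 97
f 101 97 74
f 105 97 101



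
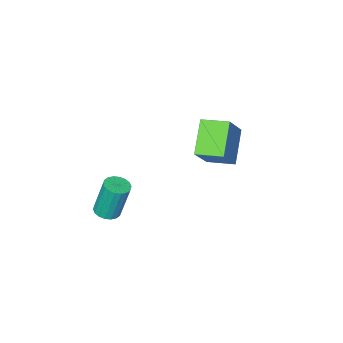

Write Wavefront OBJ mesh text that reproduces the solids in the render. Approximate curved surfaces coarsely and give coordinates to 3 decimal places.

v 2.369 -3.085 -3.942
v 2.839 -3.375 -3.803
v 2.542 -3.045 -2.1
v 2.071 -2.755 -2.238
v 2.926 -3.138 -3.834
v 2.629 -2.809 -2.131
v 2.902 -2.891 -3.886
v 2.605 -2.562 -2.183
v 2.772 -2.682 -3.949
v 2.475 -2.353 -2.246
v 2.563 -2.553 -4.011
v 2.265 -2.224 -2.307
v 2.315 -2.53 -4.058
v 2.018 -2.2 -2.355
v 2.077 -2.616 -4.083
v 1.78 -2.286 -2.38
v 1.898 -2.795 -4.08
v 1.601 -2.465 -2.377
v 1.811 -3.031 -4.049
v 1.514 -2.702 -2.346
v 1.835 -3.278 -3.997
v 1.538 -2.949 -2.294
v 1.965 -3.487 -3.934
v 1.668 -3.158 -2.231
v 2.175 -3.616 -3.873
v 1.877 -3.287 -2.169
v 2.422 -3.64 -3.825
v 2.125 -3.31 -2.122
v 2.66 -3.554 -3.8
v 2.363 -3.224 -2.097
v -2.057 -2.342 -2.643
v -3.044 -3.225 -1.546
v -2.77 -1.362 -2.496
v -3.757 -2.245 -1.399
v -0.983 -1.775 -1.221
v -1.97 -2.658 -0.124
v -1.696 -0.795 -1.074
v -2.683 -1.678 0.023
f 2 1 5
f 2 5 3
f 3 5 6
f 3 6 4
f 5 1 7
f 5 7 6
f 6 7 8
f 6 8 4
f 7 1 9
f 7 9 8
f 8 9 10
f 8 10 4
f 9 1 11
f 9 11 10
f 10 11 12
f 10 12 4
f 11 1 13
f 11 13 12
f 12 13 14
f 12 14 4
f 13 1 15
f 13 15 14
f 14 15 16
f 14 16 4
f 15 1 17
f 15 17 16
f 16 17 18
f 16 18 4
f 17 1 19
f 17 19 18
f 18 19 20
f 18 20 4
f 19 1 21
f 19 21 20
f 20 21 22
f 20 22 4
f 21 1 23
f 21 23 22
f 22 23 24
f 22 24 4
f 23 1 25
f 23 25 24
f 24 25 26
f 24 26 4
f 25 1 27
f 25 27 26
f 26 27 28
f 26 28 4
f 27 1 29
f 27 29 28
f 28 29 30
f 28 30 4
f 29 1 2
f 29 2 30
f 30 2 3
f 30 3 4
f 32 34 31
f 35 32 31
f 31 34 33
f 33 35 31
f 32 38 34
f 36 32 35
f 36 38 32
f 34 38 33
f 37 35 33
f 33 38 37
f 37 36 35
f 38 36 37



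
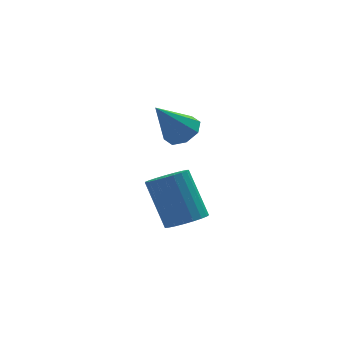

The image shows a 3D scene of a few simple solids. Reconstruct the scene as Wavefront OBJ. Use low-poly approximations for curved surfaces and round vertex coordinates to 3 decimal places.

v 1.845 0.137 -0.568
v 2.604 0.064 -0.326
v 2.154 1.091 1.391
v 1.395 1.163 1.148
v 2.613 0.351 -0.495
v 2.162 1.377 1.222
v 2.488 0.6 -0.676
v 2.038 1.627 1.04
v 2.253 0.769 -0.84
v 1.802 1.796 0.877
v 1.947 0.829 -0.956
v 1.496 1.856 0.761
v 1.623 0.769 -1.005
v 1.173 1.796 0.712
v 1.338 0.6 -0.978
v 0.888 1.627 0.738
v 1.141 0.351 -0.881
v 0.69 1.377 0.835
v 1.065 0.064 -0.73
v 0.615 1.091 0.987
v 1.124 -0.21 -0.55
v 0.674 0.817 1.166
v 1.308 -0.424 -0.374
v 0.858 0.603 1.342
v 1.585 -0.541 -0.231
v 1.134 0.486 1.485
v 1.907 -0.541 -0.147
v 1.456 0.486 1.569
v 2.218 -0.423 -0.135
v 1.767 0.603 1.581
v 2.465 -0.209 -0.198
v 2.014 0.817 1.518
v 1.958 1.243 3.281
v 2.364 0.647 3.449
v 0.962 0.957 4.679
v 2.564 1.121 3.688
v 2.409 1.665 3.689
v 1.99 1.962 3.451
v 1.552 1.838 3.113
v 1.352 1.365 2.874
v 1.508 0.82 2.874
v 1.927 0.523 3.112
f 2 1 5
f 2 5 3
f 3 5 6
f 3 6 4
f 5 1 7
f 5 7 6
f 6 7 8
f 6 8 4
f 7 1 9
f 7 9 8
f 8 9 10
f 8 10 4
f 9 1 11
f 9 11 10
f 10 11 12
f 10 12 4
f 11 1 13
f 11 13 12
f 12 13 14
f 12 14 4
f 13 1 15
f 13 15 14
f 14 15 16
f 14 16 4
f 15 1 17
f 15 17 16
f 16 17 18
f 16 18 4
f 17 1 19
f 17 19 18
f 18 19 20
f 18 20 4
f 19 1 21
f 19 21 20
f 20 21 22
f 20 22 4
f 21 1 23
f 21 23 22
f 22 23 24
f 22 24 4
f 23 1 25
f 23 25 24
f 24 25 26
f 24 26 4
f 25 1 27
f 25 27 26
f 26 27 28
f 26 28 4
f 27 1 29
f 27 29 28
f 28 29 30
f 28 30 4
f 29 1 31
f 29 31 30
f 30 31 32
f 30 32 4
f 31 1 2
f 31 2 32
f 32 2 3
f 32 3 4
f 34 33 36
f 34 36 35
f 36 33 37
f 36 37 35
f 37 33 38
f 37 38 35
f 38 33 39
f 38 39 35
f 39 33 40
f 39 40 35
f 40 33 41
f 40 41 35
f 41 33 42
f 41 42 35
f 42 33 34
f 42 34 35



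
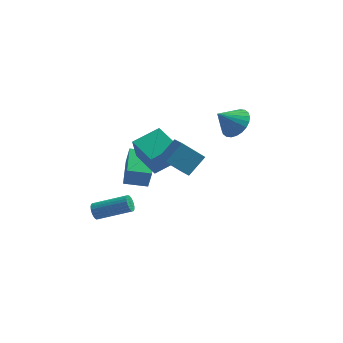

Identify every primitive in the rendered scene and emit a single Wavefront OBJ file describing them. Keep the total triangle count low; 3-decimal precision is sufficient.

v 3.501 1.165 1.738
v 4.249 0.792 2.21
v 2.639 0.655 2.702
v 4.225 1.131 2.367
v 4.091 1.475 2.429
v 3.866 1.772 2.385
v 3.586 1.976 2.243
v 3.294 2.057 2.024
v 3.032 2.002 1.761
v 2.842 1.82 1.495
v 2.753 1.537 1.266
v 2.777 1.198 1.108
v 2.911 0.854 1.047
v 3.136 0.557 1.09
v 3.415 0.353 1.233
v 3.708 0.272 1.452
v 3.97 0.327 1.714
v 4.16 0.51 1.981
v -2.706 -3.888 -2.167
v -2.51 -4.077 -2.586
v -0.738 -3.862 -1.852
v -0.934 -3.672 -1.433
v -2.516 -3.874 -2.629
v -0.744 -3.659 -1.896
v -2.556 -3.673 -2.593
v -0.784 -3.458 -1.859
v -2.621 -3.509 -2.483
v -0.849 -3.294 -1.749
v -2.701 -3.411 -2.318
v -0.929 -3.196 -1.584
v -2.782 -3.395 -2.127
v -1.01 -3.18 -1.394
v -2.85 -3.464 -1.943
v -1.078 -3.249 -1.21
v -2.893 -3.607 -1.798
v -1.121 -3.391 -1.064
v -2.903 -3.797 -1.716
v -1.131 -3.582 -0.983
v -2.88 -4.004 -1.713
v -1.108 -3.789 -0.979
v -2.826 -4.19 -1.788
v -1.054 -3.975 -1.054
v -2.752 -4.324 -1.928
v -0.98 -4.109 -1.194
v -2.67 -4.383 -2.11
v -0.897 -4.168 -1.376
v -2.594 -4.356 -2.301
v -0.821 -4.141 -1.568
v -2.537 -4.248 -2.47
v -0.765 -4.033 -1.736
v 1.557 -1.27 -0.784
v 0.397 -1.401 0.22
v 0.975 -0.254 -1.325
v -0.186 -0.385 -0.321
v 2.226 -0.415 0.101
v 1.065 -0.546 1.105
v 1.643 0.601 -0.44
v 0.483 0.47 0.564
v -0.581 0.571 -2.348
v -0.675 0.054 -0.879
v -1.807 1.771 -2.003
v -1.901 1.254 -0.535
v 0.621 1.666 -1.885
v 0.527 1.149 -0.417
v -0.605 2.866 -1.541
v -0.699 2.349 -0.072
v -2.644 2.217 -4.73
v -2.352 1.872 -3.374
v -2.869 3.935 -4.245
v -2.577 3.591 -2.888
v -1.343 2.449 -4.952
v -1.051 2.105 -3.595
v -1.568 4.168 -4.466
v -1.276 3.823 -3.11
f 2 1 4
f 2 4 3
f 4 1 5
f 4 5 3
f 5 1 6
f 5 6 3
f 6 1 7
f 6 7 3
f 7 1 8
f 7 8 3
f 8 1 9
f 8 9 3
f 9 1 10
f 9 10 3
f 10 1 11
f 10 11 3
f 11 1 12
f 11 12 3
f 12 1 13
f 12 13 3
f 13 1 14
f 13 14 3
f 14 1 15
f 14 15 3
f 15 1 16
f 15 16 3
f 16 1 17
f 16 17 3
f 17 1 18
f 17 18 3
f 18 1 2
f 18 2 3
f 20 19 23
f 20 23 21
f 21 23 24
f 21 24 22
f 23 19 25
f 23 25 24
f 24 25 26
f 24 26 22
f 25 19 27
f 25 27 26
f 26 27 28
f 26 28 22
f 27 19 29
f 27 29 28
f 28 29 30
f 28 30 22
f 29 19 31
f 29 31 30
f 30 31 32
f 30 32 22
f 31 19 33
f 31 33 32
f 32 33 34
f 32 34 22
f 33 19 35
f 33 35 34
f 34 35 36
f 34 36 22
f 35 19 37
f 35 37 36
f 36 37 38
f 36 38 22
f 37 19 39
f 37 39 38
f 38 39 40
f 38 40 22
f 39 19 41
f 39 41 40
f 40 41 42
f 40 42 22
f 41 19 43
f 41 43 42
f 42 43 44
f 42 44 22
f 43 19 45
f 43 45 44
f 44 45 46
f 44 46 22
f 45 19 47
f 45 47 46
f 46 47 48
f 46 48 22
f 47 19 49
f 47 49 48
f 48 49 50
f 48 50 22
f 49 19 20
f 49 20 50
f 50 20 21
f 50 21 22
f 52 54 51
f 55 52 51
f 51 54 53
f 53 55 51
f 52 58 54
f 56 52 55
f 56 58 52
f 54 58 53
f 57 55 53
f 53 58 57
f 57 56 55
f 58 56 57
f 60 62 59
f 63 60 59
f 59 62 61
f 61 63 59
f 60 66 62
f 64 60 63
f 64 66 60
f 62 66 61
f 65 63 61
f 61 66 65
f 65 64 63
f 66 64 65
f 68 70 67
f 71 68 67
f 67 70 69
f 69 71 67
f 68 74 70
f 72 68 71
f 72 74 68
f 70 74 69
f 73 71 69
f 69 74 73
f 73 72 71
f 74 72 73



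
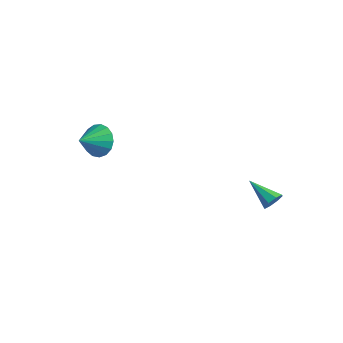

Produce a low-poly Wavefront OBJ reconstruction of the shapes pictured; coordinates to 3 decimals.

v 2.71 2.634 -4.21
v 3.05 2.164 -3.964
v 1.33 2.106 -3.31
v 3.07 2.565 -3.698
v 2.88 3.007 -3.731
v 2.59 3.23 -4.045
v 2.37 3.104 -4.455
v 2.35 2.703 -4.722
v 2.54 2.262 -4.689
v 2.83 2.038 -4.375
v -4.122 -3.298 -1.761
v -3.594 -3.522 -2.616
v -3.798 -4.522 -1.239
v -3.26 -3.309 -2.324
v -3.123 -3.093 -1.902
v -3.215 -2.924 -1.448
v -3.515 -2.841 -1.066
v -3.954 -2.862 -0.843
v -4.432 -2.983 -0.83
v -4.838 -3.176 -1.031
v -5.081 -3.398 -1.398
v -5.104 -3.596 -1.849
v -4.903 -3.726 -2.28
v -4.522 -3.758 -2.591
v -4.05 -3.684 -2.713
f 2 1 4
f 2 4 3
f 4 1 5
f 4 5 3
f 5 1 6
f 5 6 3
f 6 1 7
f 6 7 3
f 7 1 8
f 7 8 3
f 8 1 9
f 8 9 3
f 9 1 10
f 9 10 3
f 10 1 2
f 10 2 3
f 12 11 14
f 12 14 13
f 14 11 15
f 14 15 13
f 15 11 16
f 15 16 13
f 16 11 17
f 16 17 13
f 17 11 18
f 17 18 13
f 18 11 19
f 18 19 13
f 19 11 20
f 19 20 13
f 20 11 21
f 20 21 13
f 21 11 22
f 21 22 13
f 22 11 23
f 22 23 13
f 23 11 24
f 23 24 13
f 24 11 25
f 24 25 13
f 25 11 12
f 25 12 13



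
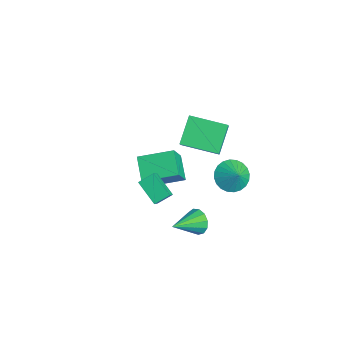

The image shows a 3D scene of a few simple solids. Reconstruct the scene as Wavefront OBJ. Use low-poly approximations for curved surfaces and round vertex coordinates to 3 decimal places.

v 1.972 -2.484 2.275
v 1.977 -1.64 2.752
v 3.251 -2.051 1.495
v 3.256 -1.206 1.972
v 2.464 -2.834 2.888
v 2.469 -1.989 3.365
v 3.743 -2.4 2.108
v 3.748 -1.556 2.585
v 3.236 2.107 2.386
v 3.785 2.702 1.799
v 3.984 2.193 3.174
v 3.56 2.963 1.984
v 3.287 3.093 2.23
v 3.005 3.073 2.499
v 2.759 2.906 2.751
v 2.585 2.618 2.948
v 2.511 2.251 3.059
v 2.546 1.863 3.068
v 2.687 1.511 2.973
v 2.911 1.251 2.788
v 3.185 1.12 2.543
v 3.466 1.14 2.273
v 3.713 1.307 2.021
v 3.886 1.596 1.824
v 3.961 1.962 1.713
v 3.925 2.351 1.704
v -4.318 -0.185 -3.388
v -3.402 -0.934 -1.629
v -3.699 1.796 -2.868
v -2.783 1.047 -1.108
v -2.917 -0.407 -4.212
v -2.001 -1.156 -2.452
v -2.298 1.574 -3.691
v -1.382 0.825 -1.932
v -0.36 0.566 2.079
v -1.425 1.499 3.253
v 0.819 2.343 1.737
v -0.247 3.276 2.912
v 0.967 0.004 3.728
v -0.099 0.937 4.903
v 2.145 1.781 3.387
v 1.08 2.714 4.561
v 2.018 0.649 -2.69
v 2.536 0.52 -3.326
v 2.542 -0.989 -1.93
v 2.781 0.749 -3
v 2.784 0.947 -2.576
v 2.543 1.05 -2.189
v 2.136 1.026 -1.96
v 1.691 0.881 -1.963
v 1.35 0.663 -2.197
v 1.221 0.441 -2.588
v 1.344 0.284 -3.011
v 1.682 0.243 -3.332
v 2.126 0.331 -3.449
f 2 4 1
f 5 2 1
f 1 4 3
f 3 5 1
f 2 8 4
f 6 2 5
f 6 8 2
f 4 8 3
f 7 5 3
f 3 8 7
f 7 6 5
f 8 6 7
f 10 9 12
f 10 12 11
f 12 9 13
f 12 13 11
f 13 9 14
f 13 14 11
f 14 9 15
f 14 15 11
f 15 9 16
f 15 16 11
f 16 9 17
f 16 17 11
f 17 9 18
f 17 18 11
f 18 9 19
f 18 19 11
f 19 9 20
f 19 20 11
f 20 9 21
f 20 21 11
f 21 9 22
f 21 22 11
f 22 9 23
f 22 23 11
f 23 9 24
f 23 24 11
f 24 9 25
f 24 25 11
f 25 9 26
f 25 26 11
f 26 9 10
f 26 10 11
f 28 30 27
f 31 28 27
f 27 30 29
f 29 31 27
f 28 34 30
f 32 28 31
f 32 34 28
f 30 34 29
f 33 31 29
f 29 34 33
f 33 32 31
f 34 32 33
f 36 38 35
f 39 36 35
f 35 38 37
f 37 39 35
f 36 42 38
f 40 36 39
f 40 42 36
f 38 42 37
f 41 39 37
f 37 42 41
f 41 40 39
f 42 40 41
f 44 43 46
f 44 46 45
f 46 43 47
f 46 47 45
f 47 43 48
f 47 48 45
f 48 43 49
f 48 49 45
f 49 43 50
f 49 50 45
f 50 43 51
f 50 51 45
f 51 43 52
f 51 52 45
f 52 43 53
f 52 53 45
f 53 43 54
f 53 54 45
f 54 43 55
f 54 55 45
f 55 43 44
f 55 44 45



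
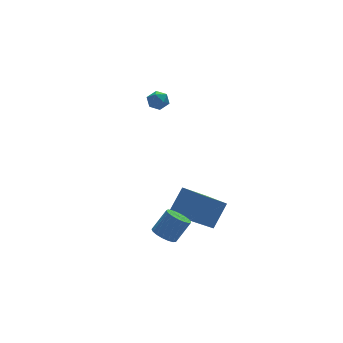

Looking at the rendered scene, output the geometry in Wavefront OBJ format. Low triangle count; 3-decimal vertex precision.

v -0.839 -3.027 -3.889
v -0.395 -3.618 -4.194
v 0.543 -3.564 -2.937
v 0.099 -2.973 -2.631
v -0.231 -3.301 -4.331
v 0.707 -3.246 -3.073
v -0.206 -2.92 -4.366
v 0.732 -2.866 -3.108
v -0.326 -2.564 -4.292
v 0.612 -2.51 -3.034
v -0.563 -2.314 -4.125
v 0.375 -2.26 -2.867
v -0.864 -2.228 -3.905
v 0.074 -2.174 -2.647
v -1.159 -2.324 -3.68
v -0.221 -2.27 -2.423
v -1.381 -2.582 -3.504
v -0.443 -2.528 -2.246
v -1.478 -2.941 -3.416
v -0.54 -2.887 -2.158
v -1.43 -3.32 -3.436
v -0.491 -3.266 -2.178
v -1.245 -3.632 -3.56
v -0.307 -3.578 -2.302
v -0.968 -3.806 -3.759
v -0.03 -3.752 -2.501
v -0.661 -3.801 -3.988
v 0.277 -3.747 -2.73
v 2.451 -2.625 -4.685
v 0.8 -2.858 -3.28
v 1.99 -0.979 -4.953
v 0.34 -1.212 -3.548
v 3.56 -2.088 -3.292
v 1.91 -2.321 -1.887
v 3.1 -0.442 -3.56
v 1.449 -0.675 -2.155
v 0.635 1.901 3.364
v 1.067 2.407 3.626
v 1.153 1.113 4.034
v 1.585 1.619 4.296
v 0.888 1.624 4.458
v 0.568 2.111 4.044
v 1.652 1.409 3.616
v 1.332 1.896 3.202
v 1.695 2.103 3.782
v 1.223 2.236 4.302
v 0.997 1.284 3.358
v 0.525 1.417 3.878
f 2 1 5
f 2 5 3
f 3 5 6
f 3 6 4
f 5 1 7
f 5 7 6
f 6 7 8
f 6 8 4
f 7 1 9
f 7 9 8
f 8 9 10
f 8 10 4
f 9 1 11
f 9 11 10
f 10 11 12
f 10 12 4
f 11 1 13
f 11 13 12
f 12 13 14
f 12 14 4
f 13 1 15
f 13 15 14
f 14 15 16
f 14 16 4
f 15 1 17
f 15 17 16
f 16 17 18
f 16 18 4
f 17 1 19
f 17 19 18
f 18 19 20
f 18 20 4
f 19 1 21
f 19 21 20
f 20 21 22
f 20 22 4
f 21 1 23
f 21 23 22
f 22 23 24
f 22 24 4
f 23 1 25
f 23 25 24
f 24 25 26
f 24 26 4
f 25 1 27
f 25 27 26
f 26 27 28
f 26 28 4
f 27 1 2
f 27 2 28
f 28 2 3
f 28 3 4
f 30 32 29
f 33 30 29
f 29 32 31
f 31 33 29
f 30 36 32
f 34 30 33
f 34 36 30
f 32 36 31
f 35 33 31
f 31 36 35
f 35 34 33
f 36 34 35
f 37 48 42
f 37 42 38
f 37 38 44
f 37 44 47
f 37 47 48
f 38 42 46
f 42 48 41
f 48 47 39
f 47 44 43
f 44 38 45
f 40 46 41
f 40 41 39
f 40 39 43
f 40 43 45
f 40 45 46
f 41 46 42
f 39 41 48
f 43 39 47
f 45 43 44
f 46 45 38



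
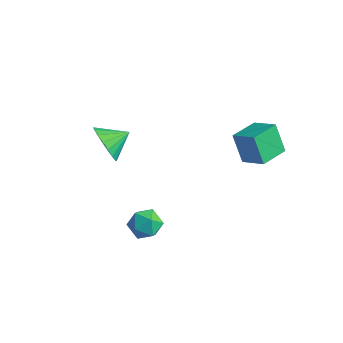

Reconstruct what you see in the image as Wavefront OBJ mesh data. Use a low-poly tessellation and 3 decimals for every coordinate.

v 0.783 -1.004 -3.007
v 1.443 -0.746 -2.534
v 1.597 -1.914 -3.646
v 2.257 -1.656 -3.173
v 1.615 -2.085 -2.812
v 1.112 -1.523 -2.417
v 1.928 -1.137 -3.763
v 1.425 -0.575 -3.368
v 2.15 -0.829 -3
v 1.957 -1.415 -2.413
v 1.083 -1.245 -3.767
v 0.89 -1.831 -3.18
v -1.513 -0.533 0.041
v -1.153 -1.065 0.821
v -0.987 0.493 0.499
v -0.824 -1.098 0.516
v -0.632 -1.02 0.118
v -0.614 -0.844 -0.296
v -0.774 -0.607 -0.643
v -1.081 -0.356 -0.854
v -1.473 -0.139 -0.888
v -1.874 -0 -0.738
v -2.203 0.033 -0.433
v -2.395 -0.046 -0.035
v -2.413 -0.221 0.379
v -2.253 -0.458 0.726
v -1.946 -0.71 0.937
v -1.554 -0.926 0.971
v 3.716 2.536 -0.09
v 3.027 2.678 1.235
v 3.757 3.979 -0.224
v 3.067 4.121 1.101
v 4.853 2.559 0.499
v 4.163 2.701 1.824
v 4.893 4.002 0.365
v 4.204 4.144 1.69
f 1 12 6
f 1 6 2
f 1 2 8
f 1 8 11
f 1 11 12
f 2 6 10
f 6 12 5
f 12 11 3
f 11 8 7
f 8 2 9
f 4 10 5
f 4 5 3
f 4 3 7
f 4 7 9
f 4 9 10
f 5 10 6
f 3 5 12
f 7 3 11
f 9 7 8
f 10 9 2
f 14 13 16
f 14 16 15
f 16 13 17
f 16 17 15
f 17 13 18
f 17 18 15
f 18 13 19
f 18 19 15
f 19 13 20
f 19 20 15
f 20 13 21
f 20 21 15
f 21 13 22
f 21 22 15
f 22 13 23
f 22 23 15
f 23 13 24
f 23 24 15
f 24 13 25
f 24 25 15
f 25 13 26
f 25 26 15
f 26 13 27
f 26 27 15
f 27 13 28
f 27 28 15
f 28 13 14
f 28 14 15
f 30 32 29
f 33 30 29
f 29 32 31
f 31 33 29
f 30 36 32
f 34 30 33
f 34 36 30
f 32 36 31
f 35 33 31
f 31 36 35
f 35 34 33
f 36 34 35



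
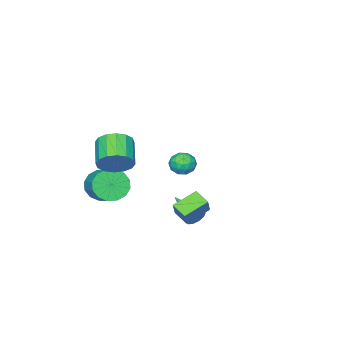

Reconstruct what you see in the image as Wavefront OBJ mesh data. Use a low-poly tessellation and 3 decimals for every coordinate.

v 1.771 -3.275 -3.402
v 2.167 -3.93 -2.683
v 2.845 -2.66 -1.899
v 2.449 -2.005 -2.618
v 2.549 -3.896 -3.069
v 3.227 -2.626 -2.284
v 2.723 -3.696 -3.543
v 3.401 -2.425 -2.759
v 2.641 -3.383 -3.98
v 3.319 -2.112 -3.195
v 2.327 -3.041 -4.262
v 3.005 -1.77 -3.477
v 1.863 -2.762 -4.314
v 2.541 -1.491 -3.529
v 1.375 -2.62 -4.121
v 2.053 -1.35 -3.337
v 0.993 -2.654 -3.736
v 1.671 -1.384 -2.951
v 0.819 -2.855 -3.261
v 1.497 -1.584 -2.477
v 0.901 -3.168 -2.825
v 1.579 -1.897 -2.04
v 1.215 -3.51 -2.543
v 1.893 -2.239 -1.758
v 1.679 -3.789 -2.491
v 2.357 -2.518 -1.706
v -4.209 -2.076 -3.651
v -3.791 -2.089 -4.356
v -4.069 -3.391 -3.544
v -3.651 -3.404 -4.249
v -3.32 -3.059 -3.582
v -3.407 -2.246 -3.649
v -4.453 -3.234 -4.251
v -4.54 -2.421 -4.318
v -3.941 -2.805 -4.727
v -3.241 -2.696 -4.314
v -4.619 -2.784 -3.586
v -3.919 -2.675 -3.173
v -4.012 -1.967 -4.013
v -3.848 -3.513 -3.887
v -3.654 -3.31 -3.495
v -3.408 -3.318 -3.91
v -3.787 -2.059 -3.597
v -3.541 -2.067 -4.012
v -3.264 -2.637 -3.557
v -4.319 -3.413 -3.888
v -4.073 -3.421 -4.303
v -4.452 -2.162 -3.99
v -4.206 -2.17 -4.405
v -4.596 -2.843 -4.343
v -3.855 -2.395 -4.646
v -3.773 -3.168 -4.583
v -4.244 -3.068 -4.584
v -4.295 -2.591 -4.623
v -3.443 -2.332 -4.403
v -3.361 -3.105 -4.34
v -3.167 -2.902 -3.948
v -3.218 -2.424 -3.987
v -3.532 -2.752 -4.621
v -4.499 -2.375 -3.56
v -4.417 -3.148 -3.497
v -4.642 -3.056 -3.913
v -4.693 -2.578 -3.952
v -4.087 -2.312 -3.317
v -4.005 -3.085 -3.254
v -3.565 -2.889 -3.277
v -3.616 -2.412 -3.316
v -4.328 -2.728 -3.279
v 1.188 2.736 -3.72
v 1.555 2.845 -3.258
v 0.852 0.984 -3.04
v 1.213 2.949 -3.159
v 0.861 2.972 -3.275
v 0.635 2.904 -3.561
v 0.62 2.773 -3.908
v 0.822 2.627 -4.182
v 1.164 2.524 -4.28
v 1.516 2.501 -4.164
v 1.742 2.568 -3.879
v 1.757 2.7 -3.532
v 2.351 3.14 -3.475
v 2.264 2.274 -3.071
v 1.061 3.558 -2.858
v 0.974 2.691 -2.454
v 2.966 3.549 -2.466
v 2.879 2.682 -2.062
v 1.676 3.966 -1.849
v 1.589 3.1 -1.445
v 3.262 -0.887 -0.269
v 4.043 -1.284 0.234
v 2.999 -2.33 1.032
v 2.218 -1.933 0.529
v 3.877 -0.889 0.533
v 2.832 -1.934 1.331
v 3.545 -0.493 0.617
v 2.5 -1.539 1.415
v 3.138 -0.203 0.464
v 2.093 -1.249 1.262
v 2.764 -0.097 0.114
v 1.719 -1.142 0.912
v 2.524 -0.202 -0.338
v 1.479 -1.247 0.46
v 2.481 -0.49 -0.772
v 1.437 -1.536 0.026
v 2.648 -0.886 -1.071
v 1.603 -1.931 -0.273
v 2.98 -1.281 -1.155
v 1.935 -2.327 -0.357
v 3.387 -1.571 -1.002
v 2.342 -2.617 -0.204
v 3.761 -1.678 -0.652
v 2.716 -2.723 0.146
v 4.001 -1.573 -0.2
v 2.956 -2.618 0.598
f 2 1 5
f 2 5 3
f 3 5 6
f 3 6 4
f 5 1 7
f 5 7 6
f 6 7 8
f 6 8 4
f 7 1 9
f 7 9 8
f 8 9 10
f 8 10 4
f 9 1 11
f 9 11 10
f 10 11 12
f 10 12 4
f 11 1 13
f 11 13 12
f 12 13 14
f 12 14 4
f 13 1 15
f 13 15 14
f 14 15 16
f 14 16 4
f 15 1 17
f 15 17 16
f 16 17 18
f 16 18 4
f 17 1 19
f 17 19 18
f 18 19 20
f 18 20 4
f 19 1 21
f 19 21 20
f 20 21 22
f 20 22 4
f 21 1 23
f 21 23 22
f 22 23 24
f 22 24 4
f 23 1 25
f 23 25 24
f 24 25 26
f 24 26 4
f 25 1 2
f 25 2 26
f 26 2 3
f 26 3 4
f 27 64 43
f 64 38 67
f 43 67 32
f 64 67 43
f 27 43 39
f 43 32 44
f 39 44 28
f 43 44 39
f 27 39 48
f 39 28 49
f 48 49 34
f 39 49 48
f 27 48 60
f 48 34 63
f 60 63 37
f 48 63 60
f 27 60 64
f 60 37 68
f 64 68 38
f 60 68 64
f 28 44 55
f 44 32 58
f 55 58 36
f 44 58 55
f 32 67 45
f 67 38 66
f 45 66 31
f 67 66 45
f 38 68 65
f 68 37 61
f 65 61 29
f 68 61 65
f 37 63 62
f 63 34 50
f 62 50 33
f 63 50 62
f 34 49 54
f 49 28 51
f 54 51 35
f 49 51 54
f 30 56 42
f 56 36 57
f 42 57 31
f 56 57 42
f 30 42 40
f 42 31 41
f 40 41 29
f 42 41 40
f 30 40 47
f 40 29 46
f 47 46 33
f 40 46 47
f 30 47 52
f 47 33 53
f 52 53 35
f 47 53 52
f 30 52 56
f 52 35 59
f 56 59 36
f 52 59 56
f 31 57 45
f 57 36 58
f 45 58 32
f 57 58 45
f 29 41 65
f 41 31 66
f 65 66 38
f 41 66 65
f 33 46 62
f 46 29 61
f 62 61 37
f 46 61 62
f 35 53 54
f 53 33 50
f 54 50 34
f 53 50 54
f 36 59 55
f 59 35 51
f 55 51 28
f 59 51 55
f 70 69 72
f 70 72 71
f 72 69 73
f 72 73 71
f 73 69 74
f 73 74 71
f 74 69 75
f 74 75 71
f 75 69 76
f 75 76 71
f 76 69 77
f 76 77 71
f 77 69 78
f 77 78 71
f 78 69 79
f 78 79 71
f 79 69 80
f 79 80 71
f 80 69 70
f 80 70 71
f 82 84 81
f 85 82 81
f 81 84 83
f 83 85 81
f 82 88 84
f 86 82 85
f 86 88 82
f 84 88 83
f 87 85 83
f 83 88 87
f 87 86 85
f 88 86 87
f 90 89 93
f 90 93 91
f 91 93 94
f 91 94 92
f 93 89 95
f 93 95 94
f 94 95 96
f 94 96 92
f 95 89 97
f 95 97 96
f 96 97 98
f 96 98 92
f 97 89 99
f 97 99 98
f 98 99 100
f 98 100 92
f 99 89 101
f 99 101 100
f 100 101 102
f 100 102 92
f 101 89 103
f 101 103 102
f 102 103 104
f 102 104 92
f 103 89 105
f 103 105 104
f 104 105 106
f 104 106 92
f 105 89 107
f 105 107 106
f 106 107 108
f 106 108 92
f 107 89 109
f 107 109 108
f 108 109 110
f 108 110 92
f 109 89 111
f 109 111 110
f 110 111 112
f 110 112 92
f 111 89 113
f 111 113 112
f 112 113 114
f 112 114 92
f 113 89 90
f 113 90 114
f 114 90 91
f 114 91 92



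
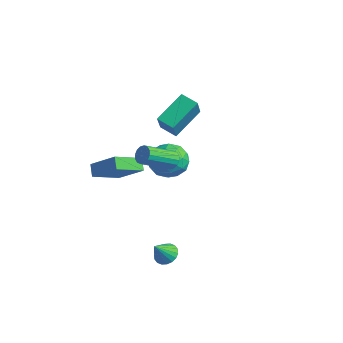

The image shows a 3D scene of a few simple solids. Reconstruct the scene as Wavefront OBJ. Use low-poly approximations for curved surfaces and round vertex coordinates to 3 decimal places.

v -3.237 -3.232 -0.489
v -3.77 -2.906 0.057
v -3.039 -1.556 -1.296
v -3.571 -1.23 -0.749
v -1.689 -2.81 0.769
v -2.221 -2.484 1.316
v -1.49 -1.134 -0.037
v -2.023 -0.808 0.509
v 0.722 -1.07 1.998
v 0.952 -1.389 1.558
v 0.589 -3.068 2.582
v 0.358 -2.75 3.022
v 1.188 -1.327 1.743
v 0.824 -3.006 2.766
v 1.298 -1.197 1.996
v 0.935 -2.876 3.02
v 1.254 -1.032 2.249
v 0.891 -2.712 3.273
v 1.068 -0.878 2.436
v 0.704 -2.558 3.46
v 0.788 -0.776 2.505
v 0.425 -2.455 3.529
v 0.491 -0.752 2.438
v 0.128 -2.431 3.462
v 0.256 -0.814 2.254
v -0.108 -2.493 3.277
v 0.145 -0.944 2
v -0.218 -2.623 3.024
v 0.189 -1.108 1.747
v -0.174 -2.788 2.771
v 0.376 -1.262 1.56
v 0.012 -2.942 2.584
v 0.655 -1.365 1.491
v 0.292 -3.044 2.515
v -3.94 2.927 -1.167
v -2.71 2.933 -1.2
v -3.97 1.467 -2.52
v -2.74 1.473 -2.553
v -3.326 1.072 -1.549
v -3.308 1.974 -0.712
v -3.372 2.426 -3.008
v -3.354 3.328 -2.171
v -2.359 2.623 -2.338
v -2.331 1.787 -1.436
v -4.349 2.613 -2.284
v -4.321 1.777 -1.382
v -3.323 3.058 -1.064
v -3.357 1.342 -2.656
v -3.702 1.106 -2.065
v -2.979 1.11 -2.085
v -3.674 2.494 -0.778
v -2.951 2.498 -0.797
v -3.313 1.404 -1.003
v -3.729 1.902 -2.923
v -3.006 1.906 -2.942
v -3.701 3.29 -1.635
v -2.978 3.294 -1.655
v -3.367 2.996 -2.717
v -2.394 2.879 -1.753
v -2.411 2.022 -2.548
v -2.782 2.582 -2.815
v -2.772 3.112 -2.324
v -2.377 2.388 -1.223
v -2.394 1.53 -2.018
v -2.739 1.294 -1.428
v -2.728 1.824 -0.936
v -2.17 2.206 -1.892
v -4.286 2.87 -1.702
v -4.303 2.012 -2.497
v -3.952 2.576 -2.784
v -3.941 3.106 -2.292
v -4.269 2.378 -1.172
v -4.286 1.521 -1.967
v -3.908 1.288 -1.396
v -3.898 1.818 -0.905
v -4.51 2.194 -1.828
v -4.622 2.705 -0.003
v -4.75 4.585 1.114
v -3.597 2.971 -0.334
v -3.724 4.851 0.783
v -3.976 1.929 1.377
v -4.103 3.809 2.494
v -2.95 2.195 1.046
v -3.078 4.075 2.163
v 2.769 -3.249 -3.145
v 3.44 -3.41 -3.268
v 2.771 -4.051 -2.095
v 3.461 -3.163 -3.079
v 3.345 -2.933 -2.904
v 3.116 -2.766 -2.776
v 2.818 -2.694 -2.721
v 2.51 -2.733 -2.75
v 2.253 -2.874 -2.857
v 2.099 -3.089 -3.021
v 2.078 -3.336 -3.21
v 2.193 -3.566 -3.386
v 2.423 -3.733 -3.513
v 2.721 -3.805 -3.568
v 3.029 -3.766 -3.539
v 3.285 -3.625 -3.432
f 2 4 1
f 5 2 1
f 1 4 3
f 3 5 1
f 2 8 4
f 6 2 5
f 6 8 2
f 4 8 3
f 7 5 3
f 3 8 7
f 7 6 5
f 8 6 7
f 10 9 13
f 10 13 11
f 11 13 14
f 11 14 12
f 13 9 15
f 13 15 14
f 14 15 16
f 14 16 12
f 15 9 17
f 15 17 16
f 16 17 18
f 16 18 12
f 17 9 19
f 17 19 18
f 18 19 20
f 18 20 12
f 19 9 21
f 19 21 20
f 20 21 22
f 20 22 12
f 21 9 23
f 21 23 22
f 22 23 24
f 22 24 12
f 23 9 25
f 23 25 24
f 24 25 26
f 24 26 12
f 25 9 27
f 25 27 26
f 26 27 28
f 26 28 12
f 27 9 29
f 27 29 28
f 28 29 30
f 28 30 12
f 29 9 31
f 29 31 30
f 30 31 32
f 30 32 12
f 31 9 33
f 31 33 32
f 32 33 34
f 32 34 12
f 33 9 10
f 33 10 34
f 34 10 11
f 34 11 12
f 35 72 51
f 72 46 75
f 51 75 40
f 72 75 51
f 35 51 47
f 51 40 52
f 47 52 36
f 51 52 47
f 35 47 56
f 47 36 57
f 56 57 42
f 47 57 56
f 35 56 68
f 56 42 71
f 68 71 45
f 56 71 68
f 35 68 72
f 68 45 76
f 72 76 46
f 68 76 72
f 36 52 63
f 52 40 66
f 63 66 44
f 52 66 63
f 40 75 53
f 75 46 74
f 53 74 39
f 75 74 53
f 46 76 73
f 76 45 69
f 73 69 37
f 76 69 73
f 45 71 70
f 71 42 58
f 70 58 41
f 71 58 70
f 42 57 62
f 57 36 59
f 62 59 43
f 57 59 62
f 38 64 50
f 64 44 65
f 50 65 39
f 64 65 50
f 38 50 48
f 50 39 49
f 48 49 37
f 50 49 48
f 38 48 55
f 48 37 54
f 55 54 41
f 48 54 55
f 38 55 60
f 55 41 61
f 60 61 43
f 55 61 60
f 38 60 64
f 60 43 67
f 64 67 44
f 60 67 64
f 39 65 53
f 65 44 66
f 53 66 40
f 65 66 53
f 37 49 73
f 49 39 74
f 73 74 46
f 49 74 73
f 41 54 70
f 54 37 69
f 70 69 45
f 54 69 70
f 43 61 62
f 61 41 58
f 62 58 42
f 61 58 62
f 44 67 63
f 67 43 59
f 63 59 36
f 67 59 63
f 78 80 77
f 81 78 77
f 77 80 79
f 79 81 77
f 78 84 80
f 82 78 81
f 82 84 78
f 80 84 79
f 83 81 79
f 79 84 83
f 83 82 81
f 84 82 83
f 86 85 88
f 86 88 87
f 88 85 89
f 88 89 87
f 89 85 90
f 89 90 87
f 90 85 91
f 90 91 87
f 91 85 92
f 91 92 87
f 92 85 93
f 92 93 87
f 93 85 94
f 93 94 87
f 94 85 95
f 94 95 87
f 95 85 96
f 95 96 87
f 96 85 97
f 96 97 87
f 97 85 98
f 97 98 87
f 98 85 99
f 98 99 87
f 99 85 100
f 99 100 87
f 100 85 86
f 100 86 87

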